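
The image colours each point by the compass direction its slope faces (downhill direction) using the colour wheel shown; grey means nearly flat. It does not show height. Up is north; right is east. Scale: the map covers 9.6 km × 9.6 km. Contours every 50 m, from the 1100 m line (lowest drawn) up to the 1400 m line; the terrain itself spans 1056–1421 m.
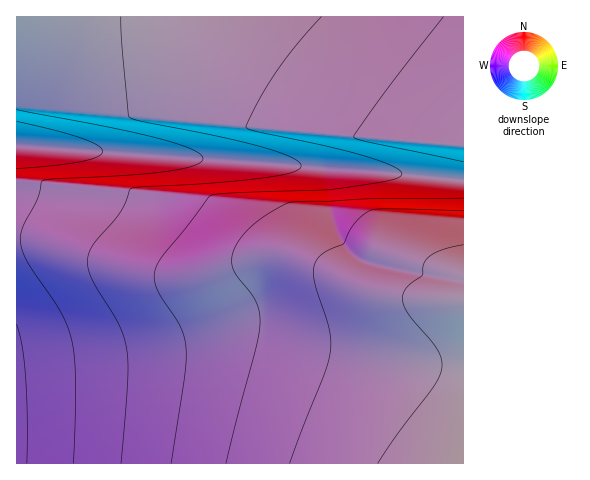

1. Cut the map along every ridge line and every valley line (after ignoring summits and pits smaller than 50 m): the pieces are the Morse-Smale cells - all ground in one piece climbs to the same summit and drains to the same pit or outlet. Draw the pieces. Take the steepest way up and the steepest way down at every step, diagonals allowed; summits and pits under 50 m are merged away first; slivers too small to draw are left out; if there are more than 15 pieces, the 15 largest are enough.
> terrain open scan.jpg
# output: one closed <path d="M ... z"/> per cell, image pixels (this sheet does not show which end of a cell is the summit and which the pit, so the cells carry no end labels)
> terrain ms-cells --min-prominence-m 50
<path d="M25 238l-9 0 1 226 447-1-1-162-46-3-38-7-61-27-26-6-25 0-60 16-34 1-42-8-67-21z"/><path d="M463 16l-446 0-1 129 255 18 55 6 37 1 100 10z"/><path d="M26 146l-10 0 1 92 29 3 85 26 42 8 34-1 60-16 25 0 26 6 47 23 24 7 38 6 37 0-1-120-100-10-37-1-55-6z"/>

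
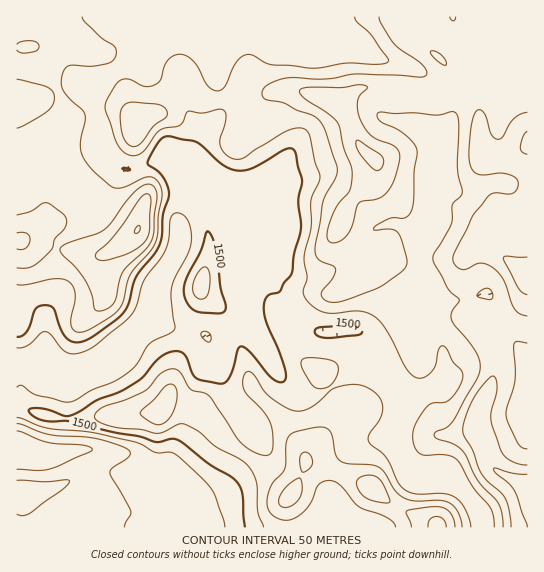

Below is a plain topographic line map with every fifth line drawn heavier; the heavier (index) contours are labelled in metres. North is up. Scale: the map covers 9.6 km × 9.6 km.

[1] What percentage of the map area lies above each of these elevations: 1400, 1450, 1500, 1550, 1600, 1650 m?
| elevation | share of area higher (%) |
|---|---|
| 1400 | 97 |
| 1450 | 90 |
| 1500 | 78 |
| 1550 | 56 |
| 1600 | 29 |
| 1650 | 9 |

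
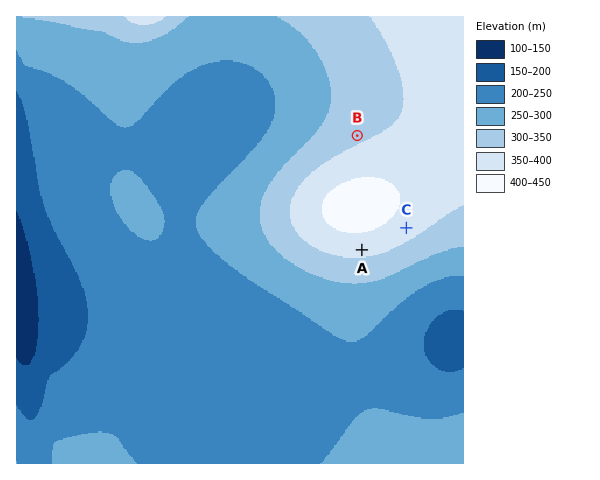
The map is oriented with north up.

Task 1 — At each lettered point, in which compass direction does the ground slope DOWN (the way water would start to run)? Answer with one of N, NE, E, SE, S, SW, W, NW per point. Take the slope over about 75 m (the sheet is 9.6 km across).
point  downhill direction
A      S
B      NW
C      SE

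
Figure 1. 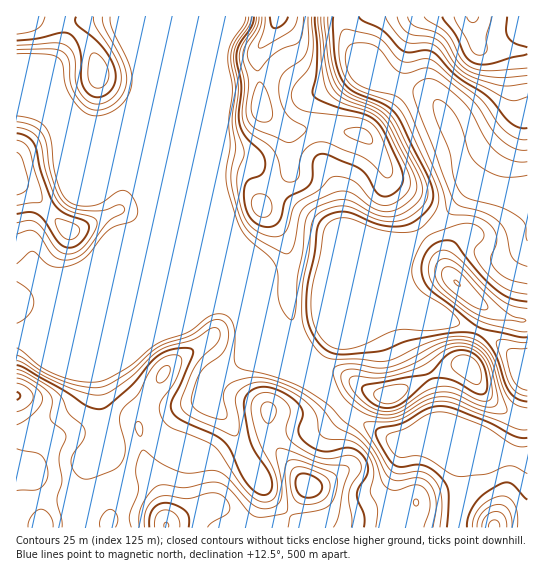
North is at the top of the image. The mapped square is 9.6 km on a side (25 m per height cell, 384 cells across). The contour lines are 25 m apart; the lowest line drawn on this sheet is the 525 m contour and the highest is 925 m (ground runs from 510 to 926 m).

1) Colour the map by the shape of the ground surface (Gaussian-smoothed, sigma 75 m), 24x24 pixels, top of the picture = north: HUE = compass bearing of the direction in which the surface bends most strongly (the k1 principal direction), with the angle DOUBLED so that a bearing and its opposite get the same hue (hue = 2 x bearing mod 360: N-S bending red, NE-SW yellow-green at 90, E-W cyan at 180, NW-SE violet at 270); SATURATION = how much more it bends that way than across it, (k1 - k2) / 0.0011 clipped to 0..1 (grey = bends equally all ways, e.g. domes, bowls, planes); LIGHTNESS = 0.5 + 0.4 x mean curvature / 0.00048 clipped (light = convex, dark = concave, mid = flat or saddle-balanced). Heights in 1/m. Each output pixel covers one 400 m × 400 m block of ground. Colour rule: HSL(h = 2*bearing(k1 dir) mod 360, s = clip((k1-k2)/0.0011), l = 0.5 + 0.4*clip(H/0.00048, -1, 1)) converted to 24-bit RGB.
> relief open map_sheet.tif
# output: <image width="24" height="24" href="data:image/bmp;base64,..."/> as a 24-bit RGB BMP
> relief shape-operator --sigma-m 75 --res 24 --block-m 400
<image width="24" height="24" href="data:image/bmp;base64,Qk32BgAAAAAAADYAAAAoAAAAGAAAABgAAAABABgAAAAAAMAGAAATCwAAEwsAAAAAAAAAAAAAVoeezcWlTzqKZHqcr4mmFyyZ2+/e3rXelEixcpeMc8PBY4Tj3mK0hlU0YaI9dLCKjXSiS0F/uqh7rsOBDh5bP7Xf8ePaZBy2ZoFRqLBSUVh8XoSOmpZzMmFsc9ZAnlZPmnGwssTMdsOtGgwnsBFV8N3Yod3LSIJYRXNSPFvDub7Y0KrGNySKJpBhzr1KsEKYjZa4k6qeVYGWUXKPomeljWmgbrRpbnhjZnxXu8ZkdyZHLA0uVNiU1/Ti0ITn5X/ahdrEE3aal7JrxmJ9gDKJWJBicpFdoHFrjW5wsHFuhFxYR3BiQ1dltrVpgpVnemVmcJp8nbuHaxl3RFK7bPiNdZs5VDI109Cg0rKkMRM6bXM0gUQzf3FyfoB5fXRRk24lYYFIc5trno20Z1esVUF9rsSScZuLcrm8hbfAo0qXdBh4vdKMjrtDZmY/R51hg784WwcALx4EJG4abH5qf29mZzgncTkhssiNert3RLiIW5edbFurVlK4uqOVt6RcR4YvVEwxXidGTVOd2OLNrbjRj7PZcEW/RAMe4wxX7t7JM6lJEScMRiQXsI5Glf/Sd8v72eTyn7D0WzziZy2xelK3yGq9542MmLNiLFRfR4KZWNbUxujY0W7GhBIoUw8+bWbjzPH/39D79cz/ik3yPE3G1PfagvzCFQop3Lc1LwQEXDUccXNBH14eFn+F9Nfo89HiPzx9N4xFJosnaFgSaDsghHNlNK3jtu/rT55aUFs4xFCU3X3ywLXw1Pfdgiu+QR1adiEXf3R4gH9/f4B/f4B/MnJMA4cM8Hy1/5z1kciYMk5/f39/f3CAjeWXGneETU8ZeWkrbntZRZBiS8C8u+ra8n1fMwAUZkUWSY1Td4B/gIB/gIB/gIB/f4B/bYBnNV0eGI0S9NfYaSiOf3+Ap2BLbuw+YjRrf4B/dIByZIJSb35ASGEdMyIAPxUAPIflyNjzppm5V2GFgIB/gIB/gIB/gIB/gIB/f4B/Y4FkiIUug2pyc2uA69N6H769W1p9f4B/f4B/f4B/gHR5Yxgtox4szP/skd32VGu1kWlZfFRRcoBgfoB+f4B/gIB/gIB/gIB/gH9/gH9/gH9/YVx95ORyx1EsRVl4f4B/f4B/f3+AcTaJklnaz/zpg927XTJPa1pNe119rTJn3NwfFnY2fIB/f39/gIB/gH9/gH9/gH9/gHp8azNLr9RmybiAJkNuf3+Af4B/f3+AM1KIktzC0umJaB4jbF0/XX9vYz1jmkSa7u3dWZTUIVtBdIBrf4B/gH9/gH9/f3+AeB5WvcFLf9NxqreAJDFhf359f2VWdWgrLHUmMa83y0xUvHexga27VVJ6RFR5dv3Ere338JL/yF/wSsu1bXSCgH9/gH9/cmF/qRWx3+/aiLuMlExARCwhQSsXkDIin8pzSrtUFok9Oa6BsZW/sUmTjmKTisnLhPudKgkYT1AdwcNJv0+TenOAgH9/f3+ASCVtct+l2detxTxsr2GNc2O9M0DDmKrJ1dTIp8zHdtPdKl12aEw0g2BKhH5es9ahqS5VVTNvf4B/b4RlhW9mgH9/gH9/f3+AHh90t9uejFBdvYKBmLC6d0WdaVmKY5V1xeS5tOXXdUCeVydkfmFti21ikXta29W5VyWLZF9+gH9/gH9/gH9/gH9/gIB/f3+AKj1qz48/dFo9tcFklXZOZUFkjnN9ecORufe9kFGUdCxzaEKBjGONlmBvqo1tzqasrBipeXSAgX1ufIB3f4B/gIB/gIB/f3+ALCBm4Edak8d6e8ernYLIbH3RmrTX2fLpkMqXdDh1aj53bk56gVJ5nWVxtraYe1IihExWezBc1XcZKJ0ZTYFtf3+AgIB/f3+AFyVh53TX6PLZWK2fV4OKaruohuXjuNDb2CSRkj51aT5tbkNgbkpSkqt0k7OLgH9/d26Aexue7OjewtvIGGCOfn+AgIB/f3+ALS1qS7QJ9fSqgFJUXnpIQe07IXUzLBAHeigVk000VzBKaCUyiJI6csI/f49HfHxUYzdCNVt44+zLyuHKPRaBf36AgIB/f3+AJxFc8N1hy+Fmi19oocd6YNxaIAwnel5pjzZRr4pVRCRduVSzwt2+e8jFgX2ybJ8kK5doI7qQrfSit05TaCtxf3+AgIB/f3+AEjVnnK74+9DVXIJbz+2yP4utLhE+WTc2i1dfvYpyKCxdZr+jyOXAdY63dHGsnabPeZPDWburn9FAWh9NfHN/f3+AgIB/f3+Ab4B/AjEv/5R23dOvwO+aMhpZWh2Rdm66YXG3zaHNXV3XdsXLv9SbWISGaml8"/>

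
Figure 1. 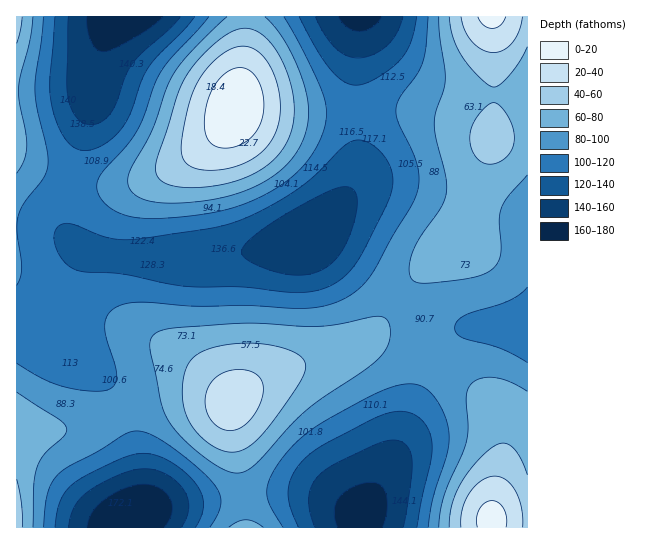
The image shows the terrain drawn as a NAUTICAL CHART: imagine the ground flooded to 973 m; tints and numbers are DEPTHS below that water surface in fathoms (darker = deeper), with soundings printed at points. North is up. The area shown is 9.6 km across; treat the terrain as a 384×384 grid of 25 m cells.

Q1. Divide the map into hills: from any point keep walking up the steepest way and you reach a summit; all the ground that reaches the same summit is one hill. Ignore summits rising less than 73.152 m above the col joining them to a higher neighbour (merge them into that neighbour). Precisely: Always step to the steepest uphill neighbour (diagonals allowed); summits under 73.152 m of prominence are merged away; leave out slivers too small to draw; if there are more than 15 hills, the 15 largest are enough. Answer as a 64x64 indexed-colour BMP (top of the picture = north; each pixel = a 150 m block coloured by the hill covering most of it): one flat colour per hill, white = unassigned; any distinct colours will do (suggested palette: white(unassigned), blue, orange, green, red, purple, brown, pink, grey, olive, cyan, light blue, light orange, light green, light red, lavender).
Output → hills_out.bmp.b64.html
<image width="64" height="64" href="data:image/bmp;base64,Qk12CAAAAAAAAHYAAAAoAAAAQAAAAEAAAAABAAQAAAAAAAAIAAATCwAAEwsAABAAAAAAAAAA////ALR3HwAOf/8ALKAsACgn1gC9Z5QAS1aMAMJ34wB/f38AIr28AM++FwDox64AeLv/AIrfmACWmP8A1bDFAGZmZmZmZmYzMzMzMzMzMzMzMzMzMzREREREREREREREZmZmZmZmZmMzMzMzMzMzMzMzMzMzNERERERERERERERmZmZmZmZmYREzMzMzMzMzMzMzMzERRERERERERERERGZmZmZmZmZmERERERMzMzMzMzMxERFEREREREREREREZmZmZmZmZmYRERERERERERERERERERRERERERERERERmZmZmZmZmYRERERERERERERERERERFERERERERERERGZmZmZmZmZhERERERERERERERERERERREREREREREREZmZmZmZmZmEREREREREREREREREREREURERERERERERmZmZmZmZmYRERERERERERERERERERERRERERERERERGZmZmZmZmZhEREREREREREREREREREREUREREREREREZmZmZmZmZmERERERERERERERERERERERRERERERERERmZmZmZmZmYRERERERERERERERERERERFERERERERERGZmZmZmZmYRERERERERERERERERERERERREREREREREZmZmZmZmZhERERERERERERERERERERERFERERERERERmZmZmZmZmEREREREREREREREREREREREURERERERERGZmZmZmZmERERERERERERERERERERERERFEREREREREZmZmZmZmYREREREREREREREREREREREREURERERERERmZmZmZmYRERERERERERERERERERERERERFERERERERGZmZmZmYREREREREREREREREREREREREREUREREREREZmZmZmYRERERERERERERERERERERERERERRERERERERmZmZmYREREREREREREREREREREREREREREURERERERGZmZmERERERERERERERERERERERERERERERFEREREREZmZmEREREREREREREREREREREREREREREREURERERERmZmERERERERERERERERERERERERERERERERFERERERGZVERERERERERERERERERERERERERERERERERREREREVVVRERERERERERERERERERERERERERERERETMzMzMzNVVVEREREREREREREREREREREREREREREREzMzMzMzM1VVUREREREREREREREREREREREREREREREzMzMzMzMzVVVVERERERERERERERERERERERERERERMzMzMzMzMzNVVVURERERERERERERERERERERERERERMzMzMzMzMzM1VVVRERERERERERERERERERERERERETMzMzMzMzMzMzVVVVURERERERERERERERERERERERETMzMzMzMzMzMzNVVVVRERERERERERERERERERERERETMzMzMzMzMzMzM1VVVVUREREREREREREREREREREREzMzMzMzMzMzMzMzVVVVVREiIiIiIiIiIiIhEREREREzMzMzMzMzMzMzMzNVVVVSIiIiIiIiIiIiIiIiIiEREzMzMzMzMzMzMzMzM1VVVVIiIiIiIiIiIiIiIiIiIiMzMzMzMzMzMzMzMzMzVVVVIiIiIiIiIiIiIiIiIiIiIjMzMzMzMzMzMzMzMzNVVVUiIiIiIiIiIiIiIiIiIiIiIzMzMzMzMzMzMzMzM1VVVSIiIiIiIiIiIiIiIiIiIiIiMzMzMzMzMzMzMzMzVVVVIiIiIiIiIiIiIiIiIiIiIiIjMzMzMzMzMzMzMzNVVVUiIiIiIiIiIiIiIiIiIiIiIiMzMzMzMzMzMzMzM1VVVVIiIiIiIiIiIiIiIiIiIiIiIjMzMzMzMzMzMzMzVVVVUiIiIiIiIiIiIiIiIiIiIiIiMzMzMzMzMzMzMzNVVVVSIiIiIiIiIiIiIiIiIiIiIiIjMzMzMzMzMzMzM1VVVVIiIiIiIiIiIiIiIiIiIiIiIiMzMzMzMzMzMzMzVVVVVSIiIiIiIiIiIiIiIiIiIiIiIzMzMzMzMzMzMzNVVVVVIiIiIiIiIiIiIiIiIiIiIiIjMzMzMzMzMzMzM1VVVVUiIiIiIiIiIiIiIiIiIiIiIiMzMzMzMzMzMzMzVVVVVVIiIiIiIiIiIiIiIiIiIiIiIzMzMzMzMzMzMzNVVVVVUiIiIiIiIiIiIiIiIiIiIiIjMzMzMzMzMzMzM1VVVVVSIiIiIiIiIiIiIiIiIiIiIiMzMzMzMzMzMzMzVVVVVVIiIiIiIiIiIiIiIiIiIiIiIzMzMzMzMzMzMzNVVVVVUiIiIiIiIiIiIiIiIiIiIiIjMzMzMzMzMzMzM1VVVVVVIiIiIiIiIiIiIiIiIiIiIiMzMzMzMzMzMzMzVVVVVVUiIiIiIiIiIiIiIiIiIiIiIzMzMzMzMzMzMzNVVVVVVSIiIiIiIiIiIiIiIiIiIiIjMzMzMzMzMzMzM1VVVVVVIiIiIiIiIiIiIiIiIiIiIiMzMzMzMzMzMzMzVVVVVVUiIiIiIiIiIiIiIiIiIiIiIzMzMzMzMzMzMzNVVVVVVVIiIiIiIiIiIiIiIiIiIiIjMzMzMzMzMzMzM1VVVVVVUiIiIiIiIiIiIiIiIiIiIiMzMzMzMzMzMzMzVVVVVVVSIiIiIiIiIiIiIiIiIiIiIzMzMzMzMzMzMzNVVVVVVVUiIiIiIiIiIiIiIiIiIiIjMzMzMzMzMzMzM1VVVVVVVSIiIiIiIiIiIiIiIiIiIiMzMzMzMzMzMzMz"/>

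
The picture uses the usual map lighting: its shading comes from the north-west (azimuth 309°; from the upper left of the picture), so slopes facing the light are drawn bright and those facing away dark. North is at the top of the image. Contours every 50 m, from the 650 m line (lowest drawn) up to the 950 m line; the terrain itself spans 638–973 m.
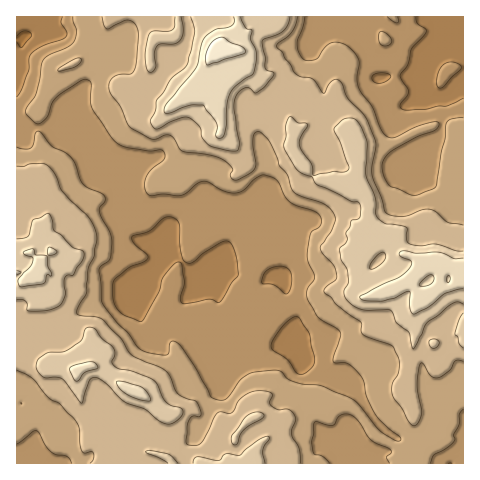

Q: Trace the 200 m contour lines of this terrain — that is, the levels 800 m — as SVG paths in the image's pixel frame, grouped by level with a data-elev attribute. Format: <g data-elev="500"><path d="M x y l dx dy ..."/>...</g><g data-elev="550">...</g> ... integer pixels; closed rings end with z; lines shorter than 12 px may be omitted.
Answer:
<g data-elev="800"><path d="M301 463l-2-15-7-14 0-4 4-10-1-4-7-7-10 1-6-4-3-3 3-8-6-4-11 0-10 4-6 5-5 10-3 3-13-1-4 5-6 14-7 12-6 3-8-2 0-17 2-7 4-4 7 1 1-3-5-12-11-4-7-5-8-17-5-6-34-16-10-15-18-19-7-3-17-2-2-2 1-7 8-13 2-23 6-14 3-15-1-10-5-10-29-31-7-16-7-8-7-3-10 1-7 2-7 0"/><path d="M17 370l16 9 15 18 12 7 14 14 5 9 1 17 2 7 2 2 7-2 3 2-1 7-3 3"/><path d="M463 225l-15-2-13-12-5-2-7 1-19 6-12 0-6-3-5-16-9-22 0-8 4-23-11-27-17-19-6-14-2-3-4-2-4 2-9 12-10-14-13-2-6-4-11-21-6-5 1-4 14-11 4-7 1-8"/><path d="M58 70l2 1 15-4 6-5 0-3-3-1-5 2z"/><path d="M102 17l2 8 2 4 3 0 18-9 7 3 4 7-1 29-3 11-3 4-11 0-5 2-4 4-2 5 2 9 9 12 7 17 3 4 22 12 5 0 8-4 4 0 5 3 5 10 3 3 24 3 16 5 10 9-2 8 2 3 4 1 13-6 6-6 1-4-3-26 2-5 4-1 11 10 9 24 9 9 5 17 8 4 22 8 9 6 3 7 0 5-4 9-11 17 3 5 11 13 3 11-2 3-9 7-2 5 8 6 5 7 24 17 0 10 3 3 29 12 6 11 0 7-1 9-6 10 0 9 19 31 3 2 3-1 4-11-4-29 3-21 1-1 3 1 7 12 6 2 4-1 9-7 5-9 8 0"/></g>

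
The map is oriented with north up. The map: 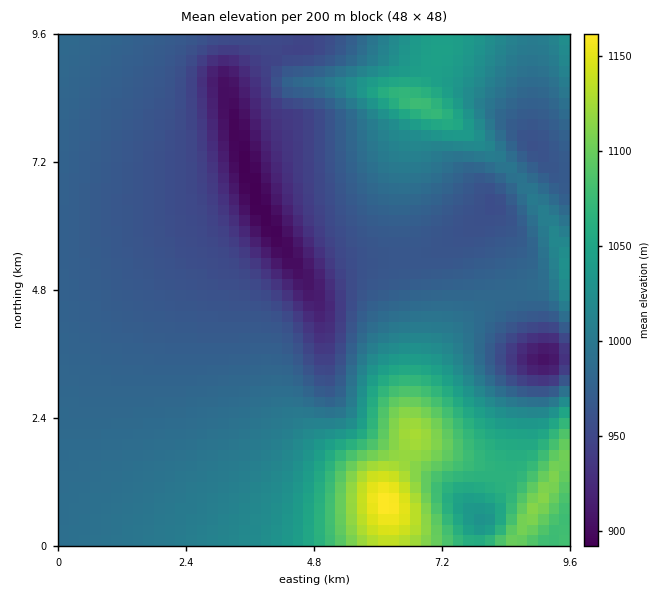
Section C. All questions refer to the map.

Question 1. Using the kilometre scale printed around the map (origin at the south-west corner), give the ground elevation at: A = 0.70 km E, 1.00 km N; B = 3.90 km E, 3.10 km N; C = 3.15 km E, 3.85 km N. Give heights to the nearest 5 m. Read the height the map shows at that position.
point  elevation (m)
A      990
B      985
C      970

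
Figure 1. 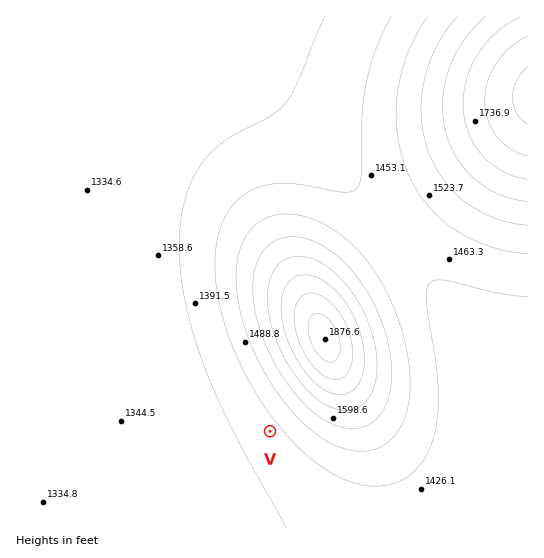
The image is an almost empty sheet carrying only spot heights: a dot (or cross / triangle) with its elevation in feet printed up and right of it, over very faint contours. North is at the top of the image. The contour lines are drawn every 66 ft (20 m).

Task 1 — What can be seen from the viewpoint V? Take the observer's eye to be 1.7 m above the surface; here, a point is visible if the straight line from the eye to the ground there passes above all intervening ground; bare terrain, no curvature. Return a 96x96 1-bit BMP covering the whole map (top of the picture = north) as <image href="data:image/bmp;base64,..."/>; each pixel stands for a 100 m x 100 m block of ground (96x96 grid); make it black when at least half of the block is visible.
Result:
<image width="96" height="96" href="data:image/bmp;base64,Qk2+BAAAAAAAAD4AAAAoAAAAYAAAAGAAAAABAAEAAAAAAIAEAAATCwAAEwsAAAIAAAAAAAAA////AAAAAAD/////////+AAAAAD/////////8AAAAAD/////////4AAAAAD/////////4AAAAAD/////////wAAAAAD/////////gAAAAAD/////////AAAAAAD////////+AAAAAAD////////+AAAAAAD////////8AAAAAAD////////8AAAAAAD////////4AAAAAAD////////4AAAAAAD////////4AAAAAAD////////4AAAAAAD////////+AAAAAAD/////////AAAAAAD/////////gAAAAAD/////////wAAAAAD/////////4AAAAAD/////////4AAAAAD/////////4AAAAAD/////////4AAAAAD/////////4AAAAAD/////////4AAAAAD//////4//4AAAAAD//////w//4AAAAAD//////g//4AAAAAD//////A//4AAAAAD/////+A//wAAAAAD/////8A//wAAAAAD/////4Af/wAAAAAD/////wAf/gAAAAAD/////gAf/AAAAAAD/////gAP+AAAAAAD/////AAH8AAAAAAD////+AAAAAAAAAAD////8AAAAAAAAAAD////4AAAAAAAAAAD////4AAAAAAAAAAD////wAAAAAAAAAAD////gAAAAAAAAAAD////AAAAAAAAAAAD////AAAAAAAAAAAD///+AAAAAAAAAAAD///8AAAAAAAAAAAD///8AAAAAAAAAAAD///4AAAAAAAAAAAD///wAAAAAAAAAAAD///wAAAAAAAAAAAD///gAAAAAAAAAAAD///AAAAAAAAAAAAD///AAAAAAAAAAAAD//+AAAAAAAAAAAAD//8AAAAAAAAAAAAD//8AAAAAAAAAAAAD//4AAAAAAAAAAAAD//wAAAAAAAAAAAAD//wAAAAAAAAAAAAD//gAAAAAAAAAAAAD//AAAAAAAAAAAAAD//AAAAAAAAAAAAAD/+AAAAAAAAAAAAAD/8AAAAAAAAAAAAAD/8AAAAAAAAAAAAAD/4AAAAAAAAAAAAAD/4AAAAAAAAAAAAAD/wAAAAAAAAAAAAAD/gAAAAAAAAAAAAAD/gAAAAAAAAAAAAAD/AAAAAAAAAAAAAAD+AAAAAAAAAAAAAAD+AAAAAAAAAAAAAAD8AAAAAAAAAAAAAAD4AAAAAAAAAAAAAAD4AAAAAAAAAAAAAADwAAAAAAAAAAAAAADwAAAAAAAAAAAAAADgAAAAAAAAAAAAAADAAAAAAAAAAAAAAADAAAAAAAAAAAAAAACAAAAAAAAAAAAAAAAAAAAAAAAAAAAAAAAAAAAAAAAAAAAAAAAAAAAAAAAAAAAAAAAAAAAAAAAAAAAAAAAAAAAAAAAAAAAAAAAAAAAAAAAAAAAAAAAAAAAAAAAAAAAAAAAAAAAAAAAAAAAAAAAAAAAAAAAAAAAAAAAAAAAAAAAAAAAAAAAAAAAAAAAAAAAAAAAAAAAAAAAAAAAAAAAAAAAAAAAAAAAAAAAAAAAAAAAAAAAAAAA="/>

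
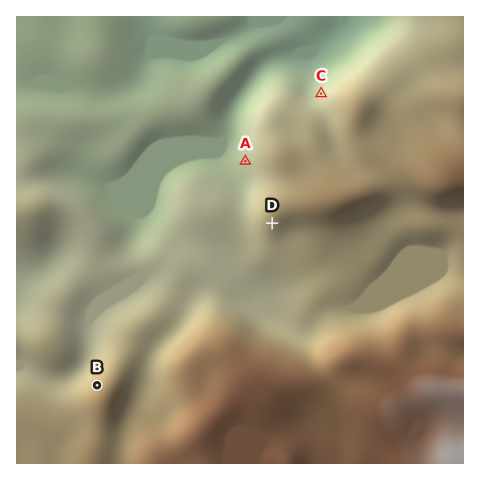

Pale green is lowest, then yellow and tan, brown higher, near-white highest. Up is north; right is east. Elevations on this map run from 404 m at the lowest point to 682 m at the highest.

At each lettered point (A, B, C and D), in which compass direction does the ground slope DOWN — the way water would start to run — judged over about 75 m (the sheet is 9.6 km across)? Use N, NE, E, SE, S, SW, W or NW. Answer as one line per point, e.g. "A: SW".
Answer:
A: W
B: NW
C: NW
D: SW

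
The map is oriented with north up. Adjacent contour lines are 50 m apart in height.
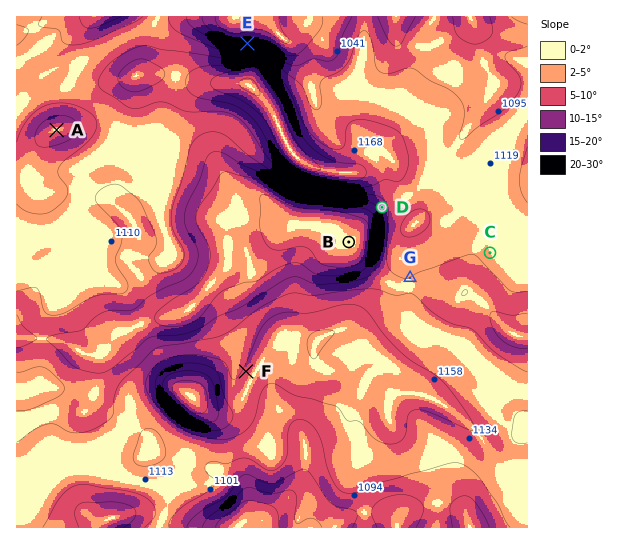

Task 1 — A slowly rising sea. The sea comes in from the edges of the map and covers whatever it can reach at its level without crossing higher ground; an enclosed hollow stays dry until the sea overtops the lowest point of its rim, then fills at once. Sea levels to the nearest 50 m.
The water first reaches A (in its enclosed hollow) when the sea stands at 1100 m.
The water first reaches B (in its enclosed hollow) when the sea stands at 1050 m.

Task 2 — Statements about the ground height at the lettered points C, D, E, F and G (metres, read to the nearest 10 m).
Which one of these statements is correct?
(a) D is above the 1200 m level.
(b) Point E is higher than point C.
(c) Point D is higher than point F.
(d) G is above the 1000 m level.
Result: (d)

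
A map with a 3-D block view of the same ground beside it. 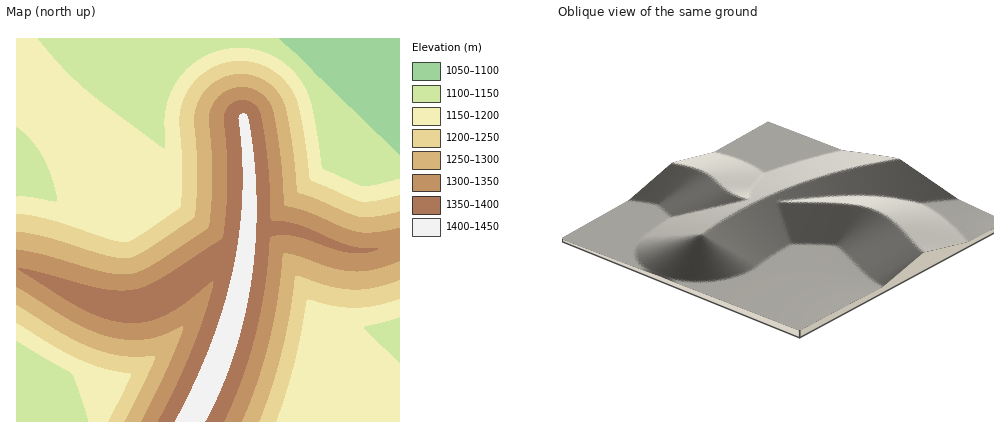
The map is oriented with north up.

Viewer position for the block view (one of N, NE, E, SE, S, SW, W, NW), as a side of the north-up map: NW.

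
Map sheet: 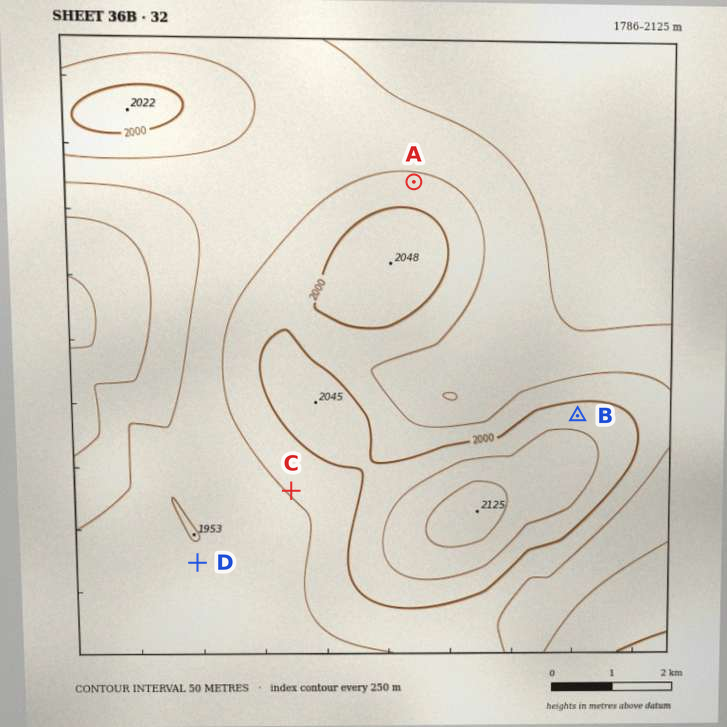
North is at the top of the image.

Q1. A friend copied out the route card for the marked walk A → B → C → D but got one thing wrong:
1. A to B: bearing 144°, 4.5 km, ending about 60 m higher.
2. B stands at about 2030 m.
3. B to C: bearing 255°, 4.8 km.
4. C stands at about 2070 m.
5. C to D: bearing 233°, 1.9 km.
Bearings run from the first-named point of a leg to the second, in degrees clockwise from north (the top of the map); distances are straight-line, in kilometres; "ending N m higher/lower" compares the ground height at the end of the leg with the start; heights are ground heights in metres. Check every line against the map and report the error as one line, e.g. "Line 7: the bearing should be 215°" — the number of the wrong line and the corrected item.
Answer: Line 4: the height should be about 1950 m.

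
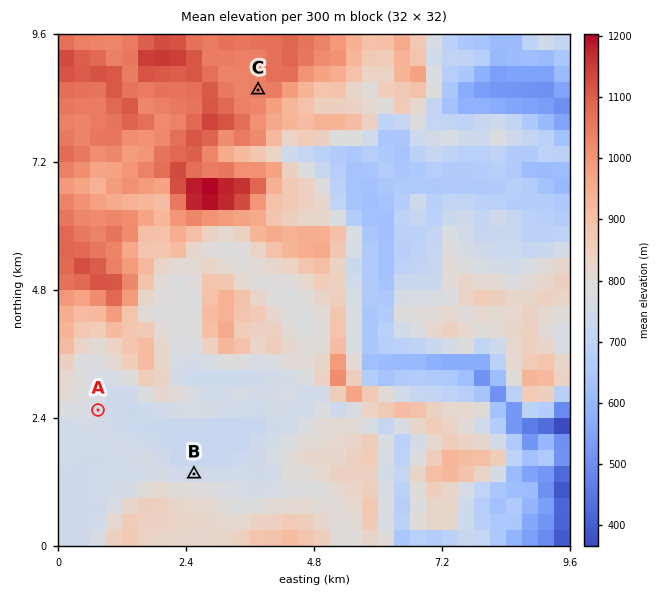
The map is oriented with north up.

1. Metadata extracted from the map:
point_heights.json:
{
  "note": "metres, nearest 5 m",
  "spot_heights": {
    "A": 755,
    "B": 740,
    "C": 1040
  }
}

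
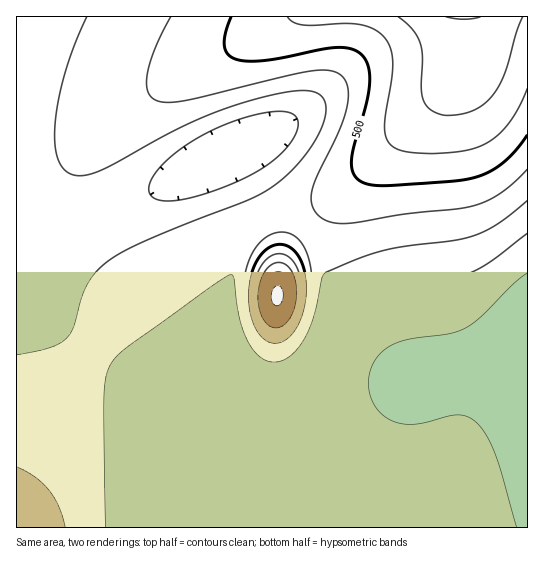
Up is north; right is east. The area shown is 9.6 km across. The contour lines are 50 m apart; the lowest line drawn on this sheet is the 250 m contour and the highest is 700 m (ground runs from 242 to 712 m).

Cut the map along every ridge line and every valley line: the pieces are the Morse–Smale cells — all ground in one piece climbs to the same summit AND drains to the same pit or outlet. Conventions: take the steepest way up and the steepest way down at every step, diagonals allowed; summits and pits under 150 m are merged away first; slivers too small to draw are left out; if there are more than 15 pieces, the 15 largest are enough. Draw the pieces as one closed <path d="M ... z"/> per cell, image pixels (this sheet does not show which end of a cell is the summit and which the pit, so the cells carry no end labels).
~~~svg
<path d="M527 16l-510 0-1 225 13 0 16-2 38-12 151-76 9 12 21 43 9 9 20 6 12 10 12 16 12 28 11 18 43 56 24 26 12 4 20-6 35-4 53 2z"/><path d="M234 151l-151 76-38 12-29 3 0 51 69 54 73 44 17 12 9 10 0 8-12 28-13 41-6 37 374 1 1-157-7-2-47 0-35 4-20 6-12-4-24-26-43-56-11-18-12-28-12-16-12-10-20-6-9-9-21-43z"/><path d="M17 293l-1 234 137 1 2-19 6-28 23-60-1-11-25-19-73-44z"/>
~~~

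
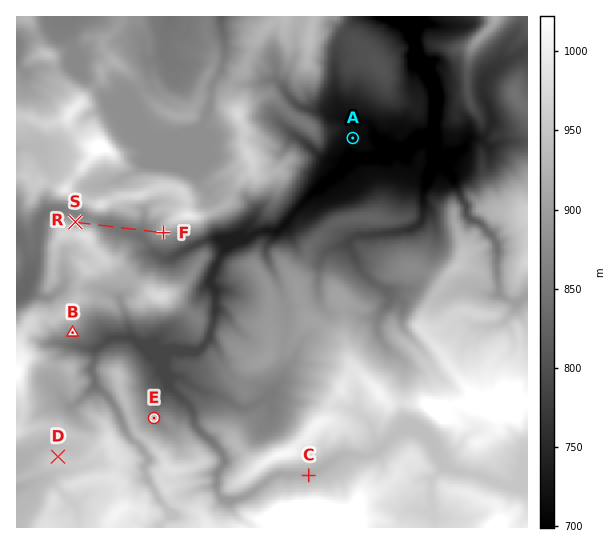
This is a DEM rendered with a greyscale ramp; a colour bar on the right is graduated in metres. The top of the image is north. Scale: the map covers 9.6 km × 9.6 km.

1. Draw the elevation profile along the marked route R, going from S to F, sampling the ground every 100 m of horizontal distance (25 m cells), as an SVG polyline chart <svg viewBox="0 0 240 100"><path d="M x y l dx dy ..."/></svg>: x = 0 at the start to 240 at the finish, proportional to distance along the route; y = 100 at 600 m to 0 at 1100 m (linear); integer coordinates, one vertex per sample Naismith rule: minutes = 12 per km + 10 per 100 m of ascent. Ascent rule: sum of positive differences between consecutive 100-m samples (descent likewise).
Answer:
<svg viewBox="0 0 240 100"><path d="M0 41l14 1 15 0 14-1 15 3 14 4 15 2 14 0 15 1 14 0 14-1 15 0 14 0 15 0 14-3 15-4 14-3 9 0"/></svg>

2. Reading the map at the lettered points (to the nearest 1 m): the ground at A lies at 714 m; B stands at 870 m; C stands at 920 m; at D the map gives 954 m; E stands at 856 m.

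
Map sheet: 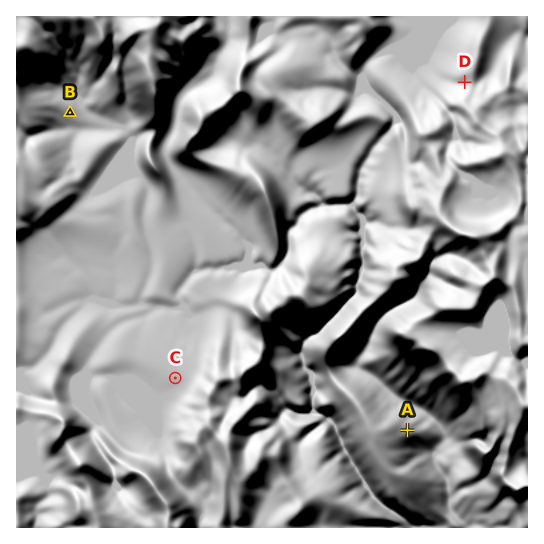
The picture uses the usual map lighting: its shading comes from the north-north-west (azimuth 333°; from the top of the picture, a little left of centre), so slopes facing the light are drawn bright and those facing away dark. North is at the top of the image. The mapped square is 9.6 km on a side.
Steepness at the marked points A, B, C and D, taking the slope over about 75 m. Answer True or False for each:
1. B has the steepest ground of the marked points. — False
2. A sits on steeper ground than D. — True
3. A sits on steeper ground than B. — True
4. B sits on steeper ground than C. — True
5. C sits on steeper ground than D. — False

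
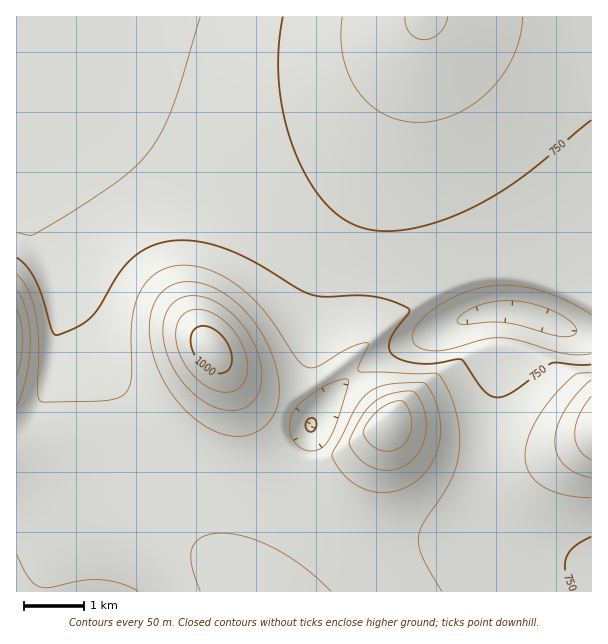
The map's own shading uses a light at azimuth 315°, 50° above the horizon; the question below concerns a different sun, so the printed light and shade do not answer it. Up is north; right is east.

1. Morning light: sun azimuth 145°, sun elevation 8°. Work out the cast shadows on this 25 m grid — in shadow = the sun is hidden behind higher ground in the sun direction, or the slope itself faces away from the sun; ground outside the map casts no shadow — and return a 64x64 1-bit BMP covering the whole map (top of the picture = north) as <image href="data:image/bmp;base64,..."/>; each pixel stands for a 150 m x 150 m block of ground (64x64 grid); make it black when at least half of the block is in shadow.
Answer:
<image width="64" height="64" href="data:image/bmp;base64,Qk0+AgAAAAAAAD4AAAAoAAAAQAAAAEAAAAABAAEAAAAAAAACAAATCwAAEwsAAAIAAAAAAAAA////AAAAAAAAAAAAAAAAAAAAAAAAAAAAAAAAAAAAAAAAAAAAAAAAAAAAAAAAAAAAAAAAAAAAAAAAAAAAAAAAAAAAAAAAAAAAAAAAAAAAAAAAAAAAAAAAAAAAAAAAAAAAAAAAAAAAAAAAAAAAAAAAAAAAAAAAAAAAAAAAAAAAAAAAAAAA4AAAAAAAAAD4AAAAAAAAAPwAAAAAAAAA/gAAAAAAAAB/gAAPAAAAAH/AAB8AAAAAP+AAHwAAAAA/8AA/AAAAAB/8AD8AAAAAH/4APwAAAAAf/4A/AAAAAB//wD8AAAAAGH/5/wAAAAAAB//8AADwAAAB//gAAfgAAAA98AAD+AAAAADAAAP8AAAAAAAAB/gAAAAAAAAH+AAAAAAAAAfwAAAAAAAAD+AAAAAAAAAPwAAAAAAAAA+AAAAAAAAADgAAAAAAAAAAAAAAAAAAAAAAAAAAAAAAAAAAAAAAAAAAAAAAAAAAAAAAAAAAAAAAAAAAAAAAAAAAAAAAAAAAAAAAAAAAAAAAAAAAAAAAAAAAAAAAAAAAAAAAAAAAAAAAAAAAAAAAAAAAAAAAAAAAAAAAAAAAAAAAAAAAAAAAAAAAAAAAAAAAAAAAAAAAAAAAAAAAAAAAAAAAAAAAAAAAAAAAAAAAAAAAAAAAAAAAAAAAAAAAAAAAAAAAAAAAAAAAAAAAAAAAAA=="/>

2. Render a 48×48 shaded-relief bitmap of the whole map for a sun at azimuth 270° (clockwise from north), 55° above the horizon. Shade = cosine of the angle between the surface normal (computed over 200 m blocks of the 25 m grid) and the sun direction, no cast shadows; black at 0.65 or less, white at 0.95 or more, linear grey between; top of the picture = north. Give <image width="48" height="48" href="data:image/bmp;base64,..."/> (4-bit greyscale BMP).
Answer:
<image width="48" height="48" href="data:image/bmp;base64,Qk32BAAAAAAAAHYAAAAoAAAAMAAAADAAAAABAAQAAAAAAIAEAAATCwAAEwsAABAAAAAAAAAAAAAAABEREQAiIiIAMzMzAERERABVVVUAZmZmAHd3dwCIiIgAmZmZAKqqqgC7u7sAzMzMAN3d3QDu7u4A////AJmIiImZmqqpmZiIiIiIiIiIiIiIiIiIiJmYiJmZmamZmZiIiIiIiIiIiIiIiIiIiJmZmZmZmZmZmYiIiIiIiIiIiIiIiIiIiJmZmZmZmZmZmYiIiIiIiIiIiIiIiIiIiJmZmZmZmZmZmIiIiIiIiIiIiIiIiIiIiJmZmZmZmZmZiIiIiIiIiIiIiIiIiIiIiJmZmZmZmZmZiIiIiIiIiIh3d4iIiIiIiJmZmZmZmZmYiIiIiImZmYh3d3iImZmZiIiZmZmZmZmYiIiIiJmZmYd2ZneImZmZmYiImZmZmZmYiIiIiJmqqYdmVmeJmaqqqYiIiJmZmZmZmYiIiZq7updlRWeJmqq7qoiIiIiJmZmZmYiIh4vMupdUNFZ4mqu7u4iIiIiImZmZmYiHVIzu25dDI0Z4mrvMzIiIiIiJmZmqmYh2M4zv7adCI0Z4mrvM3WeIiIiZmaqqqYdlM3ve7bdCIkV4mqvM3UaIiImZmqu6qHZVQ2m93bhCI0V4mqu83SR4mZmZqry7qGVEVmeby6hjI0Z4maq8zAJomZmaq8zLl1MzV4iJqph2VFZ4iZqruwBYmZmavN3blkIjV4mXiHdnd2d4iZqphwBImZmrzd7bhSETVompdmZneJiIiZh2ZwA4mZqrze7bdBETV4mZhkVWeJqZh2VniQAnmZq83u3JYxEkV4mZmGRFaImYd2d4mgAnmZq83d24UhI1Z4iZmIZEVniIiIiZqgA3mZq8zduXQiNGeIiZmIh1RWeIiJmquwBImZq7zMqGQ0RXeIiIiIiIdVZ3iJmqqQFYmZqru7mGVVZ3iIiIiIiIiHZniJmZiCN5mZqquql2Zmd4iIiIiIiIiIiIiIiIiEWJmZmqqpiHd3iIiJmYiIiIiIiIiIiIiGeJmZmaqZiIiIiImZmZiIiIiIiIiIiIiIiZmZmZmZiIiIiZmZmZmIiIiIiIiIiIiJmZmZmZmZmIiJmZmZmZmYiIiIiIiIiIiJmZmZmZmZmZmZmZmZmZmZiIiIiIiIiIiJmZmZmZmZmZmZmZmZmZmZiIiIiIiIiIiJmZmZmZmZmZmZmZmZmZmZmIiIiIiIiIiJmZmZmZmZmZmZmZmZmZmZmIiIiIiIiIiJmZmZmZmZmZmZmZmZmZmZmIiIiIiIiIiJmZmZmZmZmZmZmZmZmZmZmYiIiIiIiIiJmZmZmZmZmZmZmZmZmZmZmYiIiIiIiIiJmZmZmZmZmZmZmZmZmZmZmYiIiIiIiIiJmZmZmZmZmZmZmZmZmZmZmYiIiIiIiIiJmZmZmZmZmZmZmZmZmZmZmYiIiIiIiIiJmZmZmZmZmZmZmZqqqpmZmYiIiIiIiIiJmZmZmZmZmZmZmaqqqqmZmZiIiIiIiIiJmZmZmZmZmZmZmqqqqqqZmZiIiHd3iIiJmZmZmZmZmZmZmqqqqqqpmZiIh3d3eIiJmZmZmZmZmZmZqqqqqqqqmZiId3d3eIiJmZmZmZmZmZmZqqqqqqqqmZiId3d3d4iJmZmZmZmZmZmZqqqqqqqqqZiId3d3d4iA=="/>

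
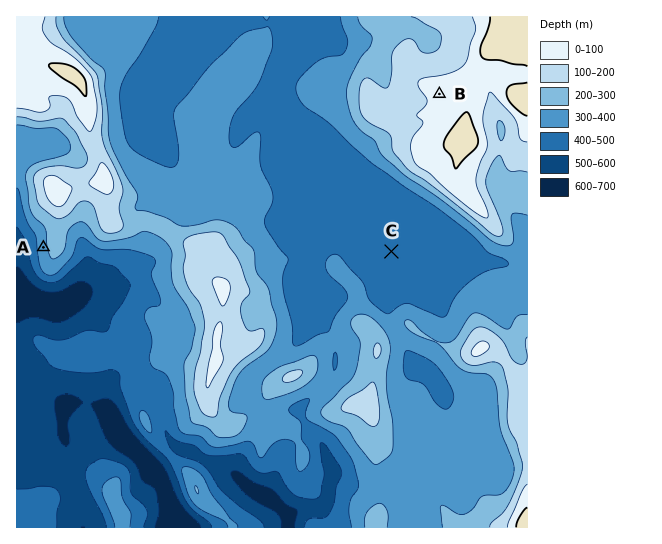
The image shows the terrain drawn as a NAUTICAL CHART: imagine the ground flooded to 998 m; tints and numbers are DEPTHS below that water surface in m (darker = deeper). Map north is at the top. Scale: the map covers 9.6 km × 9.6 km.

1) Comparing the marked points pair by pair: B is higher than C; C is lower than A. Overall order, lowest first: C A B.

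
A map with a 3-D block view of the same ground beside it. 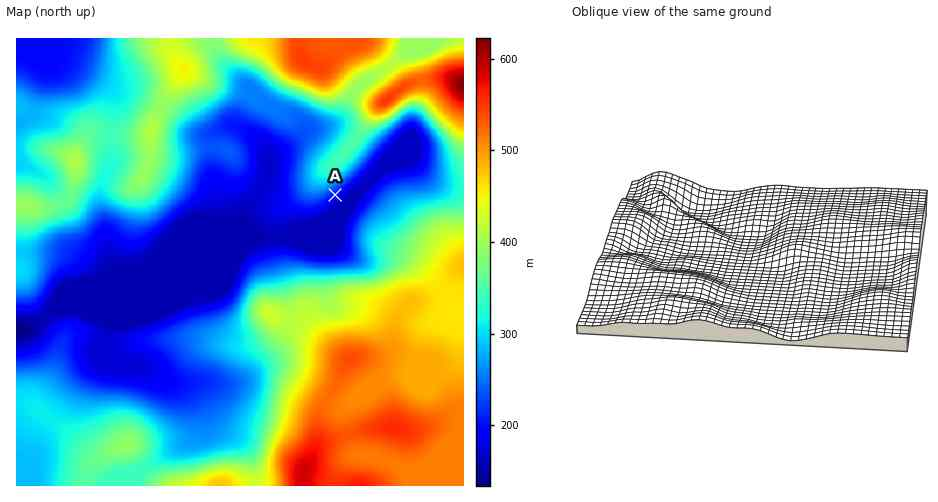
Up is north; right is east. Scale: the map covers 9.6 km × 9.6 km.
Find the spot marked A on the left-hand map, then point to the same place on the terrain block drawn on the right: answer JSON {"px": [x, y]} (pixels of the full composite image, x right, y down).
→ {"px": [723, 234]}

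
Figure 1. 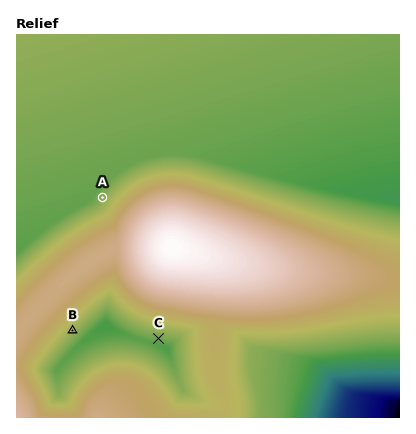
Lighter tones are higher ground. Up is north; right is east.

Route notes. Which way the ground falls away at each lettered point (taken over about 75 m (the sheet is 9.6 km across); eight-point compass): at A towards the NW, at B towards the SE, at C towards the S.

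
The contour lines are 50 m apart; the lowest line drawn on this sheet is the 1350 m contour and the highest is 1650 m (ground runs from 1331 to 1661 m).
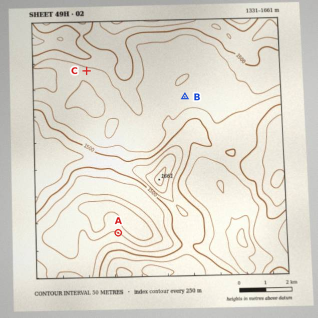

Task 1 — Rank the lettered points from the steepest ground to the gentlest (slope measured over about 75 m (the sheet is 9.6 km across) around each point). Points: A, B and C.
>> A C B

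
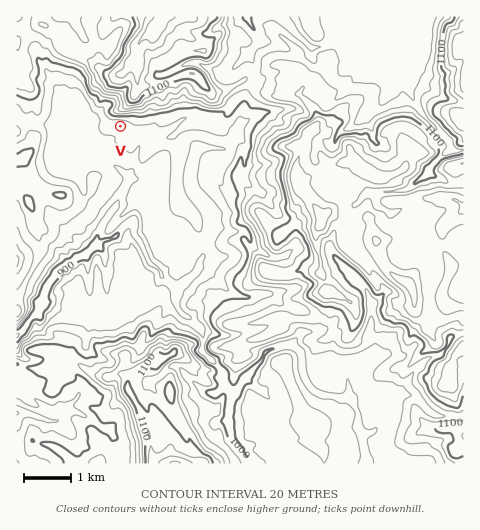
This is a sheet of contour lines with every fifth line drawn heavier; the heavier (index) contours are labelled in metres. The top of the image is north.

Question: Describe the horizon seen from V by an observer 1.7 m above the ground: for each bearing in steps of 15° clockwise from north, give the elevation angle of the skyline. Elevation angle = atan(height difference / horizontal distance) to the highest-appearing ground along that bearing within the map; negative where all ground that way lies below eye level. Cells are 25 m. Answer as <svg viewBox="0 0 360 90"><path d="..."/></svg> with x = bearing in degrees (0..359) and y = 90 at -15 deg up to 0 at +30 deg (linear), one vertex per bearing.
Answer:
<svg viewBox="0 0 360 90"><path d="M0 35l15-1 15 1 15 8 15 8 15 3 15 1 15-1 15 1 15 2 15 1 15-1 15 1 15 1 15 1 15-2 15 1 15-1 15 1 15-1 15-1 15-5 15-7 15-6"/></svg>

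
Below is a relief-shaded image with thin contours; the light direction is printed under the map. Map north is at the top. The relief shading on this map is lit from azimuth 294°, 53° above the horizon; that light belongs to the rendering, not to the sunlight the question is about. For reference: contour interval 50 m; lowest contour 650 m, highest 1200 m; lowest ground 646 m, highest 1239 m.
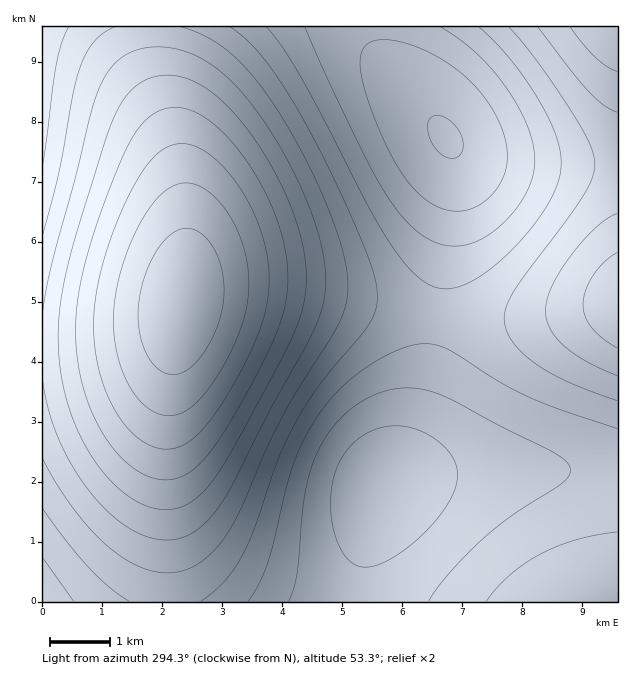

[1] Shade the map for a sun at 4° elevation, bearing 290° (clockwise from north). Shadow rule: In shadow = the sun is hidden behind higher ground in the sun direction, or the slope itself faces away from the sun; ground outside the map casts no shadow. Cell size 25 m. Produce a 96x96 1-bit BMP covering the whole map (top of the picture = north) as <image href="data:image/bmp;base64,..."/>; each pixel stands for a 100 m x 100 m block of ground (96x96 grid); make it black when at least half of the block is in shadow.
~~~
<image width="96" height="96" href="data:image/bmp;base64,Qk2+BAAAAAAAAD4AAAAoAAAAYAAAAGAAAAABAAEAAAAAAIAEAAATCwAAEwsAAAIAAAAAAAAA////AAAAAAAAAAAf////gAAAAAAAAAAf////4AAAAAAAAAA/////+AAAAAAAAAA//////AAAAAAAAAA//////wAAAAAAAAB//////8AAAAAAAAB//////+AAAAAAAAB///////gAAAAAAAB///////4AAAAAAAD///////8AAAAAAAD////////AAAAAAAD////////gAAAAAAD////////4AAAAAAD////////+AAAAAAH/////////AAAAAAH/////////wAAAAAH/////////8AAAAAH/////////+AAAAAH//////////AAAAAH//////////gAAAAH//////////wAAAAH//////////4AAAAH//////////4AAAAH//////////8AAAAH//////////8AAAAH//////////4AAAAH//////////4AAAAH//////////4AAAAH//////////wAAAAH//////////gAAAAH//////////AAAAAD//////////AAAAAD/////////+AAAAAD/////////8AAAAAD/////////4AAAAAD/////////wAAAAAD/////////gAAAAAD/////////AAAAAAB/////////AAAAAAB////////+AAAAAAB////////8AAAAAAB////////8AAAAAAA////////4AAAAAAA////////wAAAAAAA////////wAAAAAAA////////gAAAAAAAf///////gAAAAAAAf///////AAAAAAAAf///////AAAAAAAAP///////AAAAAAAAP///////AAAAAAAAP///////AAAAAAAAP///////AAAAAAAAH//////+AAAAAAAAH//////+AAAAAAAAH//////+AAAAAAAAH//////+AAAAAAAAD//////+AAAAAAAAD//////+AAAAAAAAD//////+AAAAAAAAD//////+AAAAAAAAB//////+AAAAAAAAB//////+AAAAAAAAB//////+AAAAAAAAB//////+AAAAAAAAB//////+AAAAAAAAB//////+AAAAAAAAB//////+AAAAAAAAA//////8AAAAAAAAA//////8AAAAAAAAA//////8AAAAAAAAA//////4AAAAAAAAA//////4AAAAAAAAA//////wAAAAAAAAA//////wAAAAAAAAA//////gAAAAAAAAA//////AAAAAAAAAA/////+AAAAAAAAAA/////8AAAAAAAAAA/////4AAAAAAAAAA/////wAAAAAAAAAA/////gAAAAAAAAAA/////AAAAAAAAAAA////8AAAAAAAAAAA////4AAAAAAAAAAA////gAAAAAAAAAAAf///AAAAAAAAAAAAf//8AAAAAAAAAAAAf//4AAAAAAAAAAAAP//gAAAAAAAAAAAAH/+AAAAAAAAAAAAAD/4AAAAAAAAAAAAAB/gAAAAAAAAAAAAAAAAAAAAAAAAAAAAAAAAAAAAAAAAAAAAAAAAAAAAAAAA="/>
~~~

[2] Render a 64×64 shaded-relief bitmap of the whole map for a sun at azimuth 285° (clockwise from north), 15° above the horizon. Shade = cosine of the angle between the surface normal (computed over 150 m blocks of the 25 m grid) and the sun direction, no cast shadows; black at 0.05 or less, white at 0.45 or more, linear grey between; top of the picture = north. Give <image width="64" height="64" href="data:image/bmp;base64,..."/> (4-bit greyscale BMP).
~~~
<image width="64" height="64" href="data:image/bmp;base64,Qk12CAAAAAAAAHYAAAAoAAAAQAAAAEAAAAABAAQAAAAAAAAIAAATCwAAEwsAABAAAAAAAAAAAAAAABEREQAiIiIAMzMzAERERABVVVUAZmZmAHd3dwCIiIgAmZmZAKqqqgC7u7sAzMzMAN3d3QDu7u4A////AKqqqZmZiId2ZlVVVVVVVmd3iJmZqqqqqqqqmZmZiIh3qqqpmZmIh3ZmVVVERVVWZneIiZmqqqqqqqqpmZmYiIeqqqqZmYiHdmVVVEREVVVmd4iJmZqqqqqqqqmZmZmIiKqqqpmZiId2ZVVERERFVWZ3iImZmqqqqqqqqpmZmZiIqqqqqZmIh3ZlVERERERVVmd4iZmaqqqqqqqqmZmZmYiqqqqpmYiHdlVURENEREVWZ3iJmZqqqqqqqqqZmZmZiKqqqqmZiId2VURDMzNERFVneIiZmqqqqqqqqpmZmZmZqqqqqpmYh2ZVRDMzMzNEVWZ3iJmZqqqqqqqpmZmZmZmqqqqqmZiHZlRDMzMzM0RFZneImZmqqqqqqpmZmZmZmaqqqqqZmIdmVEMzIiIzNEVWd4iJmaqqqqqZmZmZmZmZq7uqqqmYh2ZUQzIiIiMzRVZniImZmqqqqZmZmZmZmZm7u7qqqZiHZlQzIiIiIjNEVmd4iZmZqqqZmZmZmZmZmbu7u6qpmIdlVDMiIRIiIzRVZ3iImZmZmZmZmZmZmZmZu7u7qqmYh2VUMiIRERIjNFVmeIiZmZmZmZmZmZmZmZm7u7u6qpiHZUQyIRERESI0RWZ3iImZmZmZmZmZiIiIiLu7u7qqmYdlRDIhERERIjNFVneIiZmZmZmZmIiIiIiIu7u7u6qZh2VEMiERERESI0VWZ3iImZmZmZiIiIiIiIjMzLu7qpmHZUQyERAAERIjRFZneIiJmZmZiIiIiIiIiMzMy7uqmYdlRDIREAABESM0VWd3iIiZmZiIiIiIiIiIzMzMu7qph3ZUMhEQAAERIjRVZneIiImZmIiIiIiIiIjMzMy7uqmIdlQyIRAAABEiNEVmd3iIiJmIiIiIiIiIiMzMzMu6qYh2VDIhEAAAESI0RVZneIiIiIiIiIiIiIiIzMzMy7upmHZUMiEQAAARIjRFVmd3iIiIiIiIiIiIiIjd3czMu6mYdlQyIREAABEiM0VWZ3eIiIiIiIiIiIiIiN3d3My7qph2VDMhEQABESIzRVZnd4iIiJmZmZmYiIiI3d3dzLuqmHZUQyIRERERIjNEVmZ3iIiJmZmZmZmZmIjd3d3My7qYh2VDIhEREREiM0RVZnd4iImZmZmZmZmZmd3d3dzLupmHZUMyIRERESIzRFVmd3iIiZmZmZmZmZmZ7d3d3Mu6qYdlQzIhERERIjNEVWZ3eIiZmZmZmZmZmZnu7t3czLqph2VEMiIREREiM0RVZnd4iJmZmqqqqqqZme7u3d3Mu6mHZVQzIiEREiIzRFVmd3iImZmqqqqqqqqZ7u7t3cy7qYh2VDMiIhEiIjNEVWZneIiZmqqqqqqqqqru7u7d3LupmHZUQzIiIiIiM0RVZmd4iJmqqqu7u6qqqu7u7t3cy6qYdlVDMiIiIiMzRFVmZ3iJmaqqu7u7u6qq7u7u3dzLqph2VUMzIiIiIzNEVVZneImZqqu7u7u7uqru7u7t3Mu6mHZlRDMiIiIjM0RVVmd4iZmqu7u7u7u7qu7u7u3cy7qYd2VEMzIiIiMzREVWZ3iJmaq7u7zLu7uq7u7u7d3LupiHZVRDMyIiIzNERVZneIiaqru8zMy7u6ru7u7t3cy6mYdlVEMzIiIjM0RFVmZ3iJqqu7zMzMu7qu7u7u3dzLqph2VUQzMyIjMzREVVZneImqu7zMzMy7uq7u7u7d3MuqmHZlRDMzIiMzM0RVVmd4iZq7vMzMzLu6ru7u7t3cy6qYdmVEQzMyIzMzREVWZ3iJmru8zMzMy7qu7u7u3dzLqph2ZVRDMzMzMzNERVZneImau7zMzMy7uq7u7u7d3MuqmHdlVEMzMzMzM0RFVmd4iZq7vMzMzLu6ru7u7t3cy6qYd2VUQzMzMzMzREVWZniJmru8zMzMu7qu7u7u3dzLqph3ZVRDMzMzMzNERVVmeImau7zMzMy7qq7u7u3d3MuqmHdlVEQzMzMzM0RFVWZ3iZqrvMzMzLuqnu7u7d3Mu6qYd2VURDMzMzMzREVVZneJmqu8zMzLu6qe7u7d3cy7qph3ZVREMzMzMzRERVZmd4maq7zMzMu7qZ7u7t3dzLupmHZlVEQzMzMzNERFVmZ3iZqru8zMu7qpnu7d3dzMu6mYdmVURDMzMzNERFVWZ3iJmqu7zMy7uqmd3d3d3Mu6qZh2ZVREMzMzM0REVVZneImaq7vMy7u6qZ3d3d3My7qpiHZlVEQzMzM0REVVZmd4iZqru7zLu7qpnd3d3czLuqmIdmVUREMzM0RERVVmd3iJmqu7u7u7uqmd3d3czLu6mYh2ZVRERDM0RERVVmZ3iImaq7u7u7uqmZ3d3czMu6qZh3ZlVERERERERVVmZ3eImZqru7u7u6qZnd3czMu7qpmHdmVVRERERERVVWZnd4iZqqu7u7u7qpmd3dzMy7qqmYd2ZVVERERERVVWZnd4iJmqq7u7u7uqmZ3dzMy7uqmYh3ZlVURERERVVWZnd4iJmaqru7u7u6qZndzMy7uqqZiHdmVVVERERVVWZnd3iImZqqu7u7u7qpmdzMzLu6qpmId2ZlVVVVVVVWZmd3iIiZmqq7u7u7qqmZzMzLu6qpmYh3ZmVVVVVVVWZmd3iIiZmaqru7u7uqqZnMzLu6qqmYiHdmZlVVVVVWZmd3eIiJmZqqq7u7uqqpmczLu7qqmZiId3ZmZlVVZmZnd3eIiJmZmqqqu7uqqqmZ"/>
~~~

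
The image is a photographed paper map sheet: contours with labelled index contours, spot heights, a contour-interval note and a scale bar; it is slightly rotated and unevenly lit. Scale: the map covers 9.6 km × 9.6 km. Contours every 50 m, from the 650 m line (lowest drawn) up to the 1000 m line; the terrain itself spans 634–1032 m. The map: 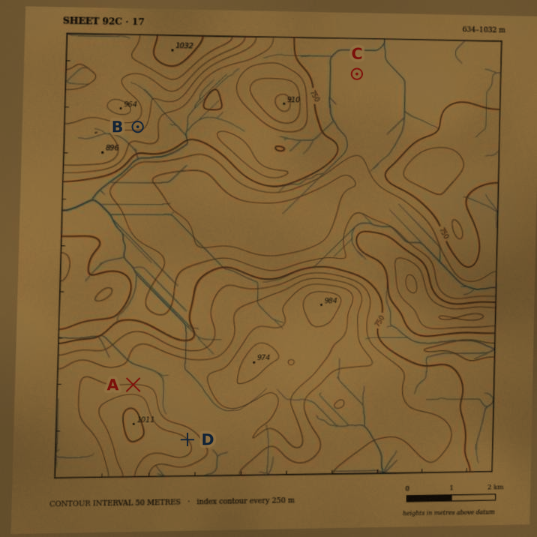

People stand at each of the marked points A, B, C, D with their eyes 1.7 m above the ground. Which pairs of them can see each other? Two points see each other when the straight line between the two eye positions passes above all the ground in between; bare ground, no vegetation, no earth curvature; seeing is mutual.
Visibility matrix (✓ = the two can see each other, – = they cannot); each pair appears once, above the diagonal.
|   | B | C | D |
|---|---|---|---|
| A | ✓ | – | – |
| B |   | – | ✓ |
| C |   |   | – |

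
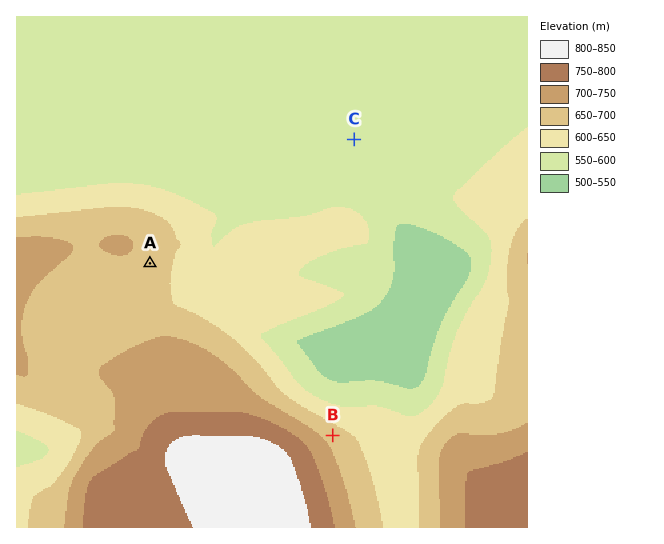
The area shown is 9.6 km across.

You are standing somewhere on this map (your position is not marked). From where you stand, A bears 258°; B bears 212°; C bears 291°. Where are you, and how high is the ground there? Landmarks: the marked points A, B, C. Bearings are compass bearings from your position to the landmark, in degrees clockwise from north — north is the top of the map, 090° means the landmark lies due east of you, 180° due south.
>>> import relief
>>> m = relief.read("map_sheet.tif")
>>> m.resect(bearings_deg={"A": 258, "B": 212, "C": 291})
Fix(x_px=486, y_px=191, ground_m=610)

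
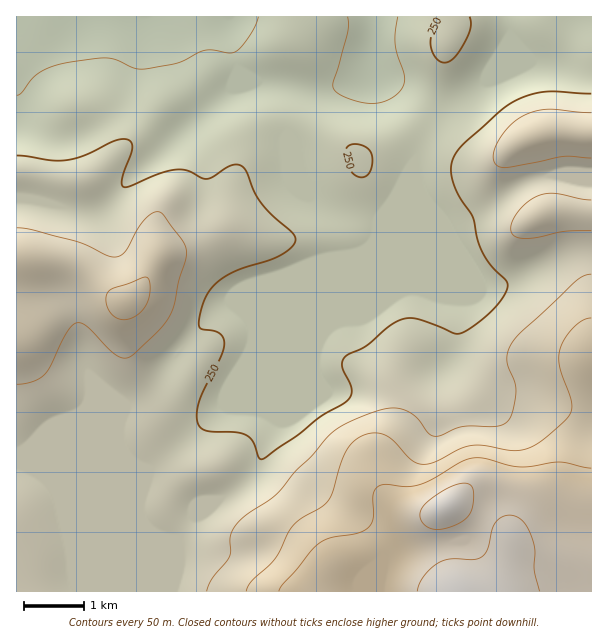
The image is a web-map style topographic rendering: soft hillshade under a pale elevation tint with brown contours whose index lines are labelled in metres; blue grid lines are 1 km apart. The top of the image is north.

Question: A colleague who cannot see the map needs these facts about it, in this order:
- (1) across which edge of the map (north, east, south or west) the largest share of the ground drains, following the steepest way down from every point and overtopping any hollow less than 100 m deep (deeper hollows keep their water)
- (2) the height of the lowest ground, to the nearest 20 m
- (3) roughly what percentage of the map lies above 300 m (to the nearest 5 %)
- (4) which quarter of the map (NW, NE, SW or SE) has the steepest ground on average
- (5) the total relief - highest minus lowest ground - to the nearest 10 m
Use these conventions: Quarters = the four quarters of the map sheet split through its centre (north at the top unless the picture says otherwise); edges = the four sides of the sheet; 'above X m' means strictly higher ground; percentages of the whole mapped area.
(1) Most of the ground drains across the northern edge.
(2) The lowest ground is at about 180 m.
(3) Ground above 300 m makes up about 25 % of the sheet.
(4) The steepest ground, on average, is in the south-east quarter.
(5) The total relief is about 290 m.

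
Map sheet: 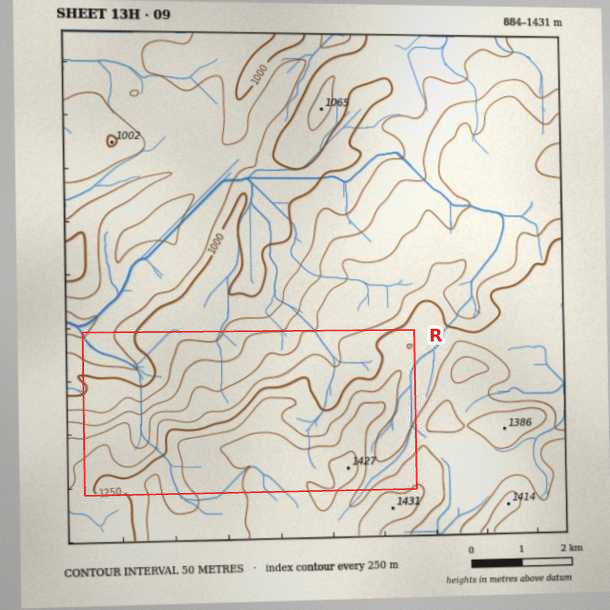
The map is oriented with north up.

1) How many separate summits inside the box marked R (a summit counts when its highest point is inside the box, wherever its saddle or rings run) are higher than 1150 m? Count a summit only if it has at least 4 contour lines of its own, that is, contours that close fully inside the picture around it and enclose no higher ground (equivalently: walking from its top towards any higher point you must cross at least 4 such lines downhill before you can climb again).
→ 0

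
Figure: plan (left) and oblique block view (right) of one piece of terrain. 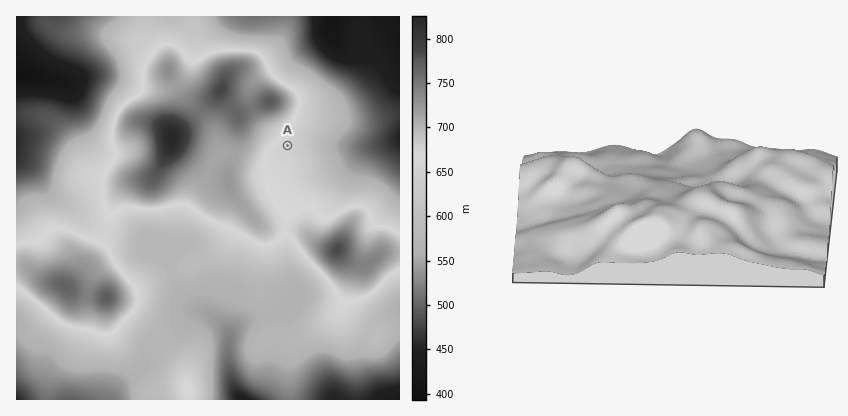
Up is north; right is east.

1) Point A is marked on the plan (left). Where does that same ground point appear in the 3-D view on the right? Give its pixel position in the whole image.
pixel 608 206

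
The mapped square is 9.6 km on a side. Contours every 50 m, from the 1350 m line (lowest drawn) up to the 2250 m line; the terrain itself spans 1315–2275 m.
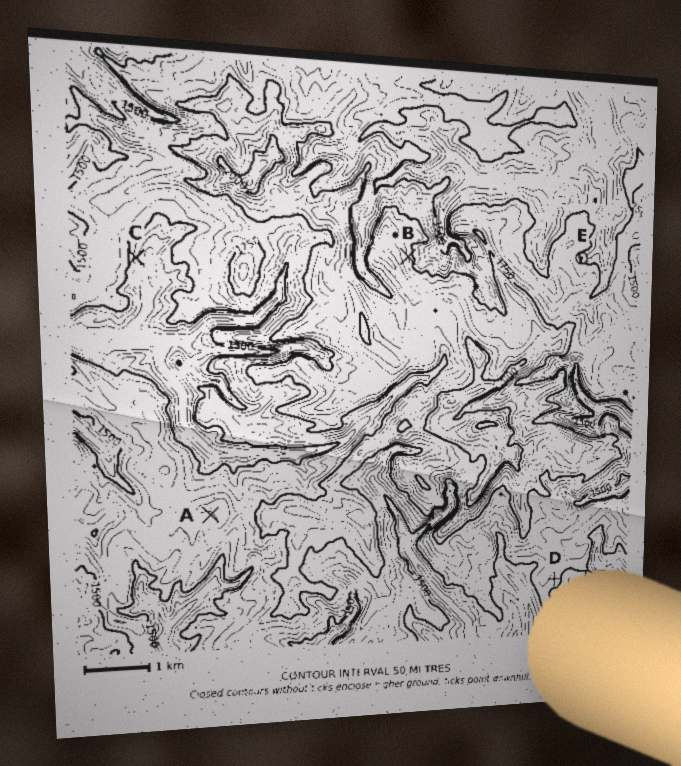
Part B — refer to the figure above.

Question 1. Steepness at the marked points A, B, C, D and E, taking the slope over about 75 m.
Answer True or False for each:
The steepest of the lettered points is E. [False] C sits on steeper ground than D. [True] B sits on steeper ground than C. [False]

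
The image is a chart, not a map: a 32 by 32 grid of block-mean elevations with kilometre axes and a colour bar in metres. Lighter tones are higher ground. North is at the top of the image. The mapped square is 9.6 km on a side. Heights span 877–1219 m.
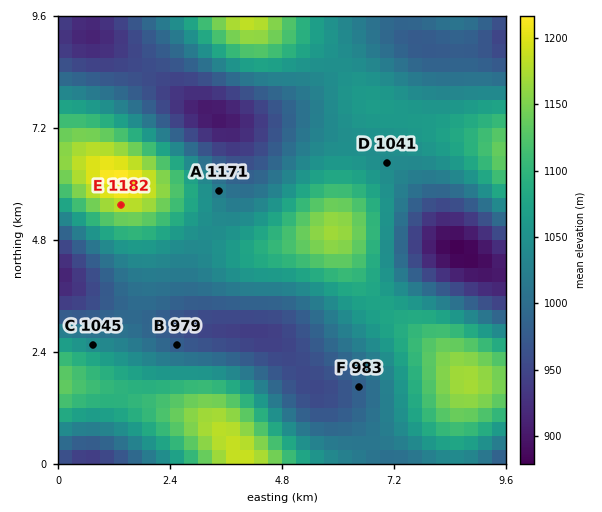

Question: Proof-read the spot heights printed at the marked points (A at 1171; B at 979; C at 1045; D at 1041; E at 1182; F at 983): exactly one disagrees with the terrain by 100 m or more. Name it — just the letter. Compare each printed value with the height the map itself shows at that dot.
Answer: A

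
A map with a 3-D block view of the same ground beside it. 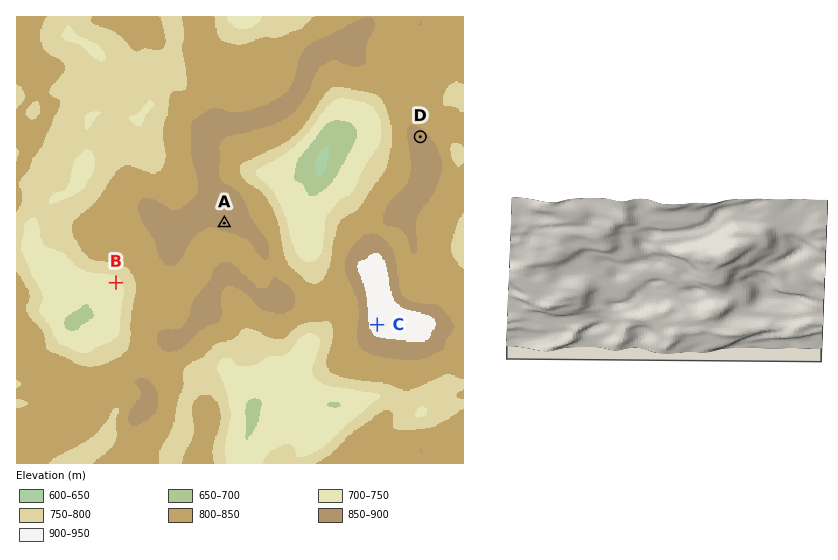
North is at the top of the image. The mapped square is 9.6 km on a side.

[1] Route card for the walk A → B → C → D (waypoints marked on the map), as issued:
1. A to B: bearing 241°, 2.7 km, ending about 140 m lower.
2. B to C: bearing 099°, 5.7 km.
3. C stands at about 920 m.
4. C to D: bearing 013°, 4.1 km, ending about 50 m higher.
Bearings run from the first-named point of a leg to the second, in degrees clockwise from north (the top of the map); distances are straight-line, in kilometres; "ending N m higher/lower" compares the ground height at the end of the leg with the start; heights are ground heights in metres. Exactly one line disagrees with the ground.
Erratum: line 4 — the sense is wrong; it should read lower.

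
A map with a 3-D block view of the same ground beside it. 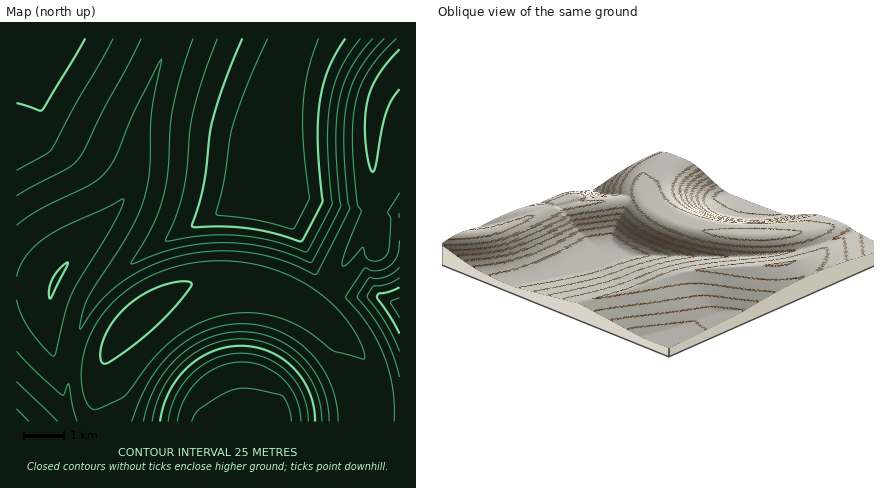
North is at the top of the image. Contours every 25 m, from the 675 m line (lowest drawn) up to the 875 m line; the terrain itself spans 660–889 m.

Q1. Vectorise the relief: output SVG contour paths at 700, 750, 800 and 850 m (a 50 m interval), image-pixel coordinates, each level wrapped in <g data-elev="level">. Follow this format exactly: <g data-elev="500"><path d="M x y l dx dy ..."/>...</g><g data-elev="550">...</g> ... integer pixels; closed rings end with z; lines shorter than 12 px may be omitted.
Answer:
<g data-elev="700"><path d="M177 422l3-12 5-12 7-10 8-9 10-7 10-6 10-3 12-1 12 1 10 3 12 7 8 6 7 9 5 10 4 12 1 12"/></g><g data-elev="750"><path d="M160 422l4-16 5-14 9-13 9-11 13-10 12-7 14-4 14-1 15 1 15 5 12 7 12 9 9 12 7 12 4 14 1 16"/><path d="M400 334l-23-38 2-2 11-2 10-5"/><path d="M85 38l-43 72-2 1-24-8"/><path d="M345 38l-9 16-8 16-5 16-3 16-2 42 5 58-19 37-4 2-26-8-24-4-24-2-34-1 12-42 9-64 12-40 17-42"/></g><g data-elev="800"><path d="M143 422l6-20 7-16 10-16 12-13 14-11 16-8 16-5 18-1 16 1 18 6 14 8 14 11 10 14 9 16 5 16 1 18"/><path d="M16 382l42 40"/><path d="M400 377l-6-21-10-20-10-18-17-22 13-18 6 1 10-2 8-4 6-6"/><path d="M141 38l-62 120-11 10-52 28"/><path d="M373 38l-21 27-11 27-4 22-1 24 1 36 4 32-29 56-46-15-22-3-22-1-22 1-22 4-20 6-26 10 0-2 21-36 10-28 5-26 2-44 2-18 9-36 12-36"/></g><g data-elev="850"><path d="M94 410l6-2 24-12 31-40 23-21 22-12 24-8 26-2 26 4 26 11 32 23 30 8 1-1-1-4-8-21-16-21-20-18-24-16-28-10-26-6-28-1-28 3-28 8-24 14-20 16-17 20-11 24-5 26 1 12 2 12 4 10z"/><path d="M16 300l6 15 8 15 17 20 5 6 2 0 11-44 6-16 43-72 8-18 2-7-60 27-20 12-10 9-8 9-6 10-4 11"/><path d="M396 38l-14 16-12 15-8 15-6 16-3 22 0 30 4 52 4 8-17 41-2 13 6-3 14-16 4 9 4 4 10 0 6-4 3-8 2-24 0-6-3-6 12-19"/></g>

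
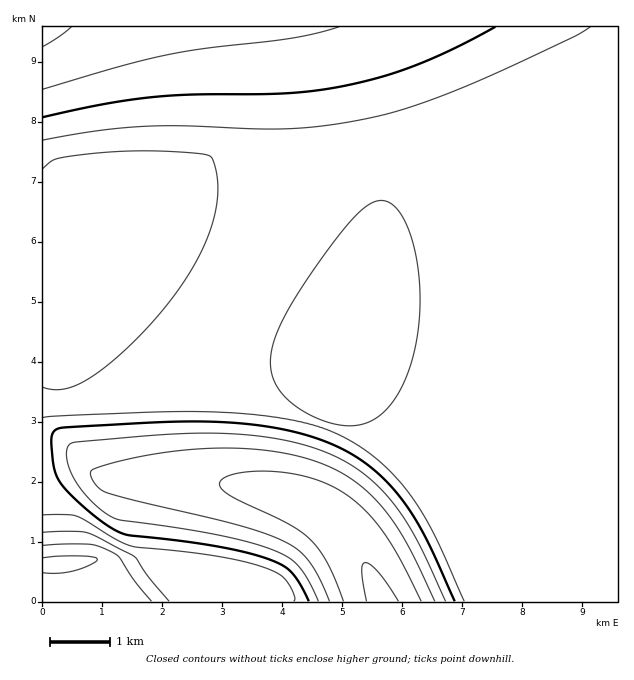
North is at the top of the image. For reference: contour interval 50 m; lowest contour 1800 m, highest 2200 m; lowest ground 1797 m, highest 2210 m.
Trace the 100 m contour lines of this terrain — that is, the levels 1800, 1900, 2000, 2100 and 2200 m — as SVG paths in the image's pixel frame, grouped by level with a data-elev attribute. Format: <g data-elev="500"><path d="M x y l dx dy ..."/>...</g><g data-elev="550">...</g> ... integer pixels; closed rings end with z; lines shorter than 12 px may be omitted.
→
<g data-elev="1800"><path d="M43 558l37-2 14 1 3 2-8 6-16 6-15 2-15 0"/></g><g data-elev="1900"><path d="M43 532l25-1 18 1 46 23 4 3 12 18 21 25"/><path d="M43 169l7-7 7-3 40-6 51-2 52 3 9 2 3 3 4 13 2 17-4 30-13 33-20 34-27 35-35 34-31 24-12 6-12 4-11 1-10-3"/></g><g data-elev="2000"><path d="M455 601l-30-64-12-21-13-19-15-17-17-15-18-12-19-9-24-9-27-6-30-5-32-2-52 0-98 5-10 2-5 3-2 9 2 18 2 12 3 9 19 21 30 24 12 7 9 3 87 11 32 7 24 7 13 6 8 7 8 12 9 16"/><path d="M43 117l60-13 48-7 42-2 94-2 29-2 28-5 39-10 33-11 36-16 43-22"/></g><g data-elev="2100"><path d="M435 601l-28-57-12-20-12-16-13-14-15-13-17-10-18-8-24-7-25-5-29-3-31 0-33 3-34 5-38 9-12 4-3 2 0 6 4 7 6 6 6 3 132 32 29 9 21 10 12 8 10 12 9 15 9 22"/><path d="M43 47l15-10 13-10"/></g><g data-elev="2200"><path d="M398 601l-19-28-8-8-6-2-3 2 0 6 5 30"/></g>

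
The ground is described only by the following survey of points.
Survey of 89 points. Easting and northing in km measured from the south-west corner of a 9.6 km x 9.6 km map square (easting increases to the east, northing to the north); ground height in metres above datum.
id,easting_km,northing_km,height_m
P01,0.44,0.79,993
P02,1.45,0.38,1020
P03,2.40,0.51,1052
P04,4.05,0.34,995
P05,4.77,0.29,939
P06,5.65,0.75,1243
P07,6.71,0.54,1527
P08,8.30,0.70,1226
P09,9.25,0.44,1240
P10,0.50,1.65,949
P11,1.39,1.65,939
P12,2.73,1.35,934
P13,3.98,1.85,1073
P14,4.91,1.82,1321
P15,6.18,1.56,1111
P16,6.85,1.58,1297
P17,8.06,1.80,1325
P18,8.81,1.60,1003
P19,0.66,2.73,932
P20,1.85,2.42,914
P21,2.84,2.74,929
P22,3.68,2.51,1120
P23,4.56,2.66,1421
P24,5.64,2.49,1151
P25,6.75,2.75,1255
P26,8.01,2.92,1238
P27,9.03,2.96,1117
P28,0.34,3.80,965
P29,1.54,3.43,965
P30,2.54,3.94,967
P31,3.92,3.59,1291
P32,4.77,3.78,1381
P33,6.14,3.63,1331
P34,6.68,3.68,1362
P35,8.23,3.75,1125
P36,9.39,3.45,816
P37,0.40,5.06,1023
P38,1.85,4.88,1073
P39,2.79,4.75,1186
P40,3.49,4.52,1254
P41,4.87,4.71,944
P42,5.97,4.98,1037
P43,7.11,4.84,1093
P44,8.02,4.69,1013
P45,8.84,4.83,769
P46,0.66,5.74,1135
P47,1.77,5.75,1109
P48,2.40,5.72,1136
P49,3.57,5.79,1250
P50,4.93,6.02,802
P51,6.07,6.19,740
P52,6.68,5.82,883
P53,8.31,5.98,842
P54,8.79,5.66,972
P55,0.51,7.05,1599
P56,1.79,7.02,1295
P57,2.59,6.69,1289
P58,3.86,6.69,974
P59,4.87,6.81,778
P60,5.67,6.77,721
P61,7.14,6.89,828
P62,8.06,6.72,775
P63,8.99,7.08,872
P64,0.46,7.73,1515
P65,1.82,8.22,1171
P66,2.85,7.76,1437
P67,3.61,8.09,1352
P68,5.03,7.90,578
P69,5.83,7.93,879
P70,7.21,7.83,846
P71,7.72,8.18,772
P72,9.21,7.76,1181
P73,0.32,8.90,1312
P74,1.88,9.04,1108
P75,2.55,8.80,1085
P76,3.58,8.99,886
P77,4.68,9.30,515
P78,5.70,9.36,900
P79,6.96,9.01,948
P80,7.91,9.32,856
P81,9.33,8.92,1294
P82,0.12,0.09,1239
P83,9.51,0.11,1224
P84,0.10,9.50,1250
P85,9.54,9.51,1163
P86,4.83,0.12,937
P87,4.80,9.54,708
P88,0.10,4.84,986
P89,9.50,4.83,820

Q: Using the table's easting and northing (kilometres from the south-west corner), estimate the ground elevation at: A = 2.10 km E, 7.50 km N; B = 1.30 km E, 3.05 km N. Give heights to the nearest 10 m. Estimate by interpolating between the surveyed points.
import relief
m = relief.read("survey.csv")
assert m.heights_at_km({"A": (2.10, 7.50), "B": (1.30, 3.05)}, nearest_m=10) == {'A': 1310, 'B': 950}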